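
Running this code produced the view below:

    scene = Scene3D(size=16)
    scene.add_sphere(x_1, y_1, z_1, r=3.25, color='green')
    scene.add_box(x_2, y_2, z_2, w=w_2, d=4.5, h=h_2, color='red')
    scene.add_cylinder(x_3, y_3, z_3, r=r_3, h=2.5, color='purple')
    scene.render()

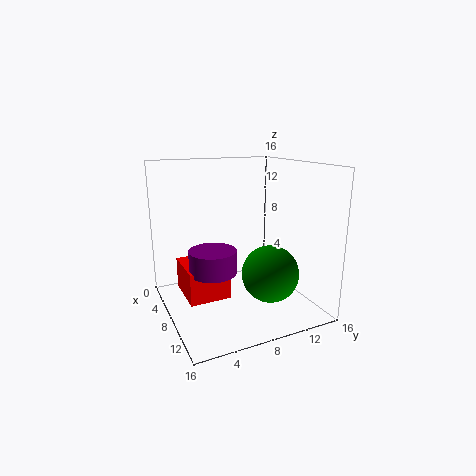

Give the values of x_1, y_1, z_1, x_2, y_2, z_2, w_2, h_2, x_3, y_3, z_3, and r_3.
x_1 = 9.75
y_1 = 11.25
z_1 = 3.75
x_2 = 4.75
y_2 = 1.75
z_2 = 2
w_2 = 5.25
h_2 = 3.5
x_3 = 9.25
y_3 = 4.5
z_3 = 5
r_3 = 2.5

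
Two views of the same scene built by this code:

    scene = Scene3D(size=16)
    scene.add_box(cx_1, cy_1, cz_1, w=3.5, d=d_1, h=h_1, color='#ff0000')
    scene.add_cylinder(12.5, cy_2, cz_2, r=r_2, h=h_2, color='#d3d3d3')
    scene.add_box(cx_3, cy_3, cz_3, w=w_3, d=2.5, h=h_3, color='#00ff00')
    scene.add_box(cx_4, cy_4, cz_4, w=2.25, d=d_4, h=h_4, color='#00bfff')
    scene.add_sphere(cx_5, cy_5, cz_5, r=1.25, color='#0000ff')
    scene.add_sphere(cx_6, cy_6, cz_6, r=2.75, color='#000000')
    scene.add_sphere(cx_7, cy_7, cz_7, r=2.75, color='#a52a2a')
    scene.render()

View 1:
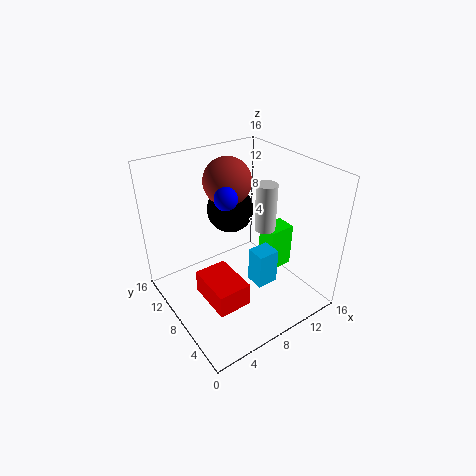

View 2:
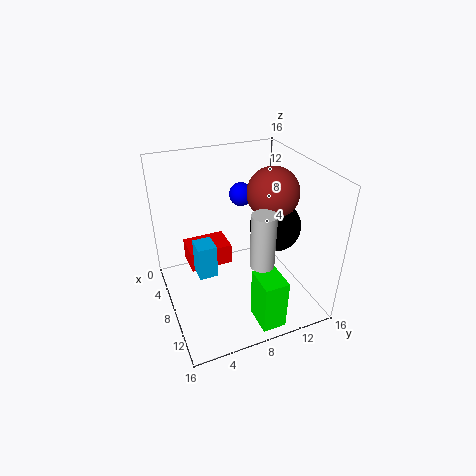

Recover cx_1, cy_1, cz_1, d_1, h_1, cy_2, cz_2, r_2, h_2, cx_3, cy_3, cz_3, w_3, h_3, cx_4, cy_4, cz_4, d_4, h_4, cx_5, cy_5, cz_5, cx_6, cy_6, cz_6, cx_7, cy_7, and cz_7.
cx_1 = 2.5
cy_1 = 3
cz_1 = 3.25
d_1 = 5
h_1 = 2.5
cy_2 = 8.75
cz_2 = 7.25
r_2 = 1.25
h_2 = 5.75
cx_3 = 12.75
cy_3 = 7.5
cz_3 = 1.5
w_3 = 3.25
h_3 = 5.5
cx_4 = 7.25
cy_4 = 3
cz_4 = 4.75
d_4 = 2
h_4 = 3.75
cx_5 = 7
cy_5 = 8.75
cz_5 = 12.75
cx_6 = 9.5
cy_6 = 11.75
cz_6 = 9.5
cx_7 = 9
cy_7 = 11.5
cz_7 = 13.25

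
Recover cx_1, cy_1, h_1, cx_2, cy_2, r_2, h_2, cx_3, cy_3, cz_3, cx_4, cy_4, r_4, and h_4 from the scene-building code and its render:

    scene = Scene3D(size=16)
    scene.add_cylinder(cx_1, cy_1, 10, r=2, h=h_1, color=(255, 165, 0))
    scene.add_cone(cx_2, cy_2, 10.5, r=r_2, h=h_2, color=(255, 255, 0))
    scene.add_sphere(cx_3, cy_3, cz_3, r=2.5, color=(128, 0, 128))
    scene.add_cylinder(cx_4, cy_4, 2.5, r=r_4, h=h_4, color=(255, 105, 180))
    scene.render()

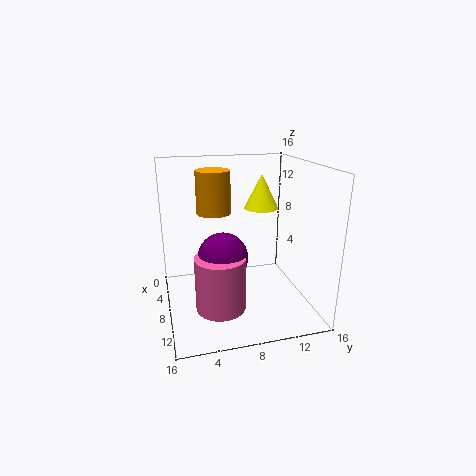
cx_1 = 4.5, cy_1 = 6, h_1 = 5, cx_2 = 5.5, cy_2 = 11.5, r_2 = 2, h_2 = 4, cx_3 = 11.5, cy_3 = 5.5, cz_3 = 7.5, cx_4 = 12.5, cy_4 = 5, r_4 = 2.5, h_4 = 5.5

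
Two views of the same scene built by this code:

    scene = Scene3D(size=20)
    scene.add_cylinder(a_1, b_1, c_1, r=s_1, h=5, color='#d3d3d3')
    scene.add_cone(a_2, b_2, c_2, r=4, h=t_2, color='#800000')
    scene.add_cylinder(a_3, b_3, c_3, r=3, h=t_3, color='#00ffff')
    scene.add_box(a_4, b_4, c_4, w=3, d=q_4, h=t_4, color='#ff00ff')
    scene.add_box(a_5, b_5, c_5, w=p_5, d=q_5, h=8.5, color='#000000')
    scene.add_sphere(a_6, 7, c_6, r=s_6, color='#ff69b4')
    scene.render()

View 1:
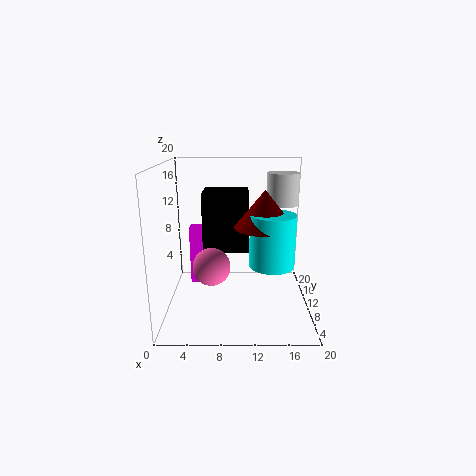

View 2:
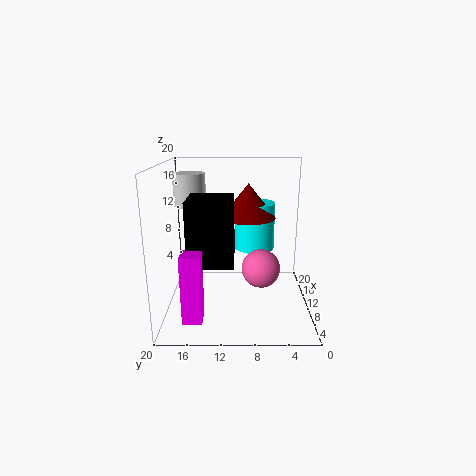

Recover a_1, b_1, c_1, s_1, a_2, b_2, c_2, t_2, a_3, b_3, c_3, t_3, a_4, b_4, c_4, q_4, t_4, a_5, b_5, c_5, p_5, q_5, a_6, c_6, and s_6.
a_1 = 17
b_1 = 17.5
c_1 = 13
s_1 = 2.5
a_2 = 13.5
b_2 = 8.5
c_2 = 12
t_2 = 5
a_3 = 14.5
b_3 = 7.5
c_3 = 7
t_3 = 7
a_4 = 2.5
b_4 = 14.5
c_4 = 1
q_4 = 2.5
t_4 = 9
a_5 = 5
b_5 = 10.5
c_5 = 7.5
p_5 = 6.5
q_5 = 6
a_6 = 6.5
c_6 = 7
s_6 = 2.5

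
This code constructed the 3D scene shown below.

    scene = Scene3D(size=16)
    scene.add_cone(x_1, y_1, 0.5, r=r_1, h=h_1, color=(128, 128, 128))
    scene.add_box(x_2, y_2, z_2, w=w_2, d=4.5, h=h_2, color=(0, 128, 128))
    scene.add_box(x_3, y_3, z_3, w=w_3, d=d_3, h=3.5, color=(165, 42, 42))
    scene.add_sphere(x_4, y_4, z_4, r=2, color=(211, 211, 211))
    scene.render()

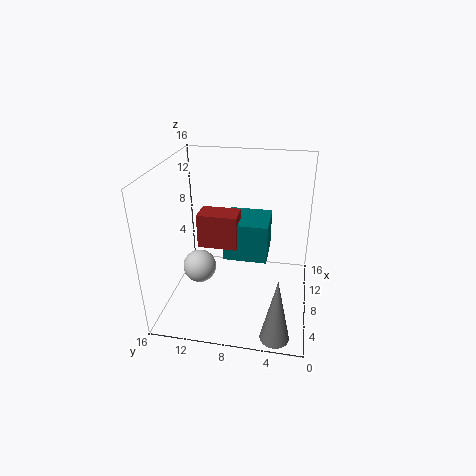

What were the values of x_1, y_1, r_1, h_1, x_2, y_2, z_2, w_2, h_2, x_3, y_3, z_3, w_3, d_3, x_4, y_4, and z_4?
x_1 = 1.5; y_1 = 3; r_1 = 1.5; h_1 = 7; x_2 = 5; y_2 = 4.5; z_2 = 7; w_2 = 4.5; h_2 = 4; x_3 = 4.5; y_3 = 7.5; z_3 = 8.5; w_3 = 2.5; d_3 = 4; x_4 = 9; y_4 = 13; z_4 = 3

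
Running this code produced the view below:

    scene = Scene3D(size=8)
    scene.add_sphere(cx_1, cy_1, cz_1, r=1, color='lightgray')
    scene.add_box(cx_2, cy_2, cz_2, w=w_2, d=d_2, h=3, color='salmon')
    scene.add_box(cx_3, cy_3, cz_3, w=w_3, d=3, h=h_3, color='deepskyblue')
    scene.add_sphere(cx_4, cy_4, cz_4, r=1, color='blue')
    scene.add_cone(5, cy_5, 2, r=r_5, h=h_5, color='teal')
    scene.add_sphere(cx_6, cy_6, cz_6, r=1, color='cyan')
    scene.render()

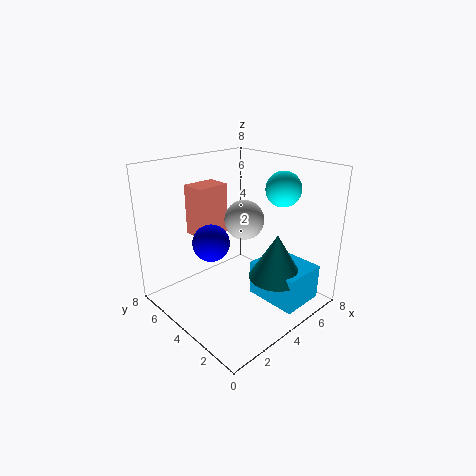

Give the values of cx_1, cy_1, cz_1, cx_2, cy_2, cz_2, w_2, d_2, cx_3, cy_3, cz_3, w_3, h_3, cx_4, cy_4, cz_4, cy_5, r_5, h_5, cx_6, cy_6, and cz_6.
cx_1 = 3.5
cy_1 = 3
cz_1 = 5.5
cx_2 = 3
cy_2 = 6
cz_2 = 3.5
w_2 = 2
d_2 = 1.5
cx_3 = 4.5
cy_3 = 0.5
cz_3 = 0.5
w_3 = 2.5
h_3 = 2
cx_4 = 2.5
cy_4 = 4.5
cz_4 = 4
cy_5 = 2
r_5 = 1.5
h_5 = 2.5
cx_6 = 6.5
cy_6 = 3
cz_6 = 6.5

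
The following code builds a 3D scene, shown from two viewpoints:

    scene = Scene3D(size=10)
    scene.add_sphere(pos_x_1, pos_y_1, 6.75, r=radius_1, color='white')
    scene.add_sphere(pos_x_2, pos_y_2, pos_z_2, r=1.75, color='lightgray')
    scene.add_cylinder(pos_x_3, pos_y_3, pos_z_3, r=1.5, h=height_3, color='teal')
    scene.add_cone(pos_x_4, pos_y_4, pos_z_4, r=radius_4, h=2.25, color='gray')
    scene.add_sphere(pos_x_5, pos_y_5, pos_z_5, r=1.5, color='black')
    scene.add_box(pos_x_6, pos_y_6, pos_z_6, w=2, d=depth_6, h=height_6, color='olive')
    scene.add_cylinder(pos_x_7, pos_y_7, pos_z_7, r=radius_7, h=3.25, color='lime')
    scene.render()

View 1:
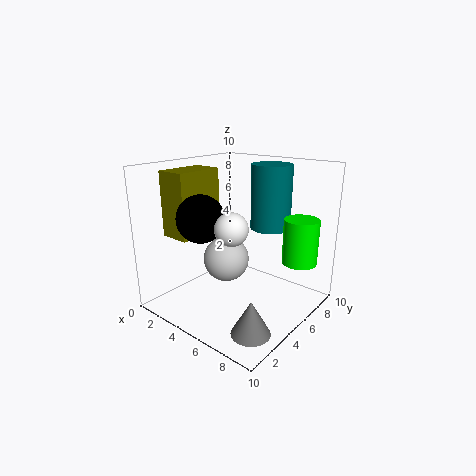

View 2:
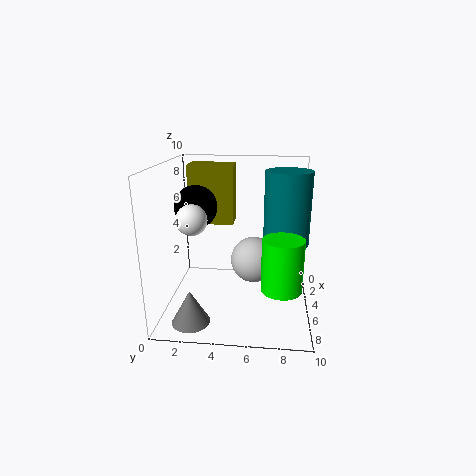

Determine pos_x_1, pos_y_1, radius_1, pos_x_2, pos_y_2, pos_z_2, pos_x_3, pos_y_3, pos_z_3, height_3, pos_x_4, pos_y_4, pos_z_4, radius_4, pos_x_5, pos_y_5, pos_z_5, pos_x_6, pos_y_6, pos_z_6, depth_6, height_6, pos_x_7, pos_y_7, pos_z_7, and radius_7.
pos_x_1 = 6.75
pos_y_1 = 2.25
radius_1 = 1
pos_x_2 = 3
pos_y_2 = 6
pos_z_2 = 2.5
pos_x_3 = 5.5
pos_y_3 = 8.25
pos_z_3 = 5
height_3 = 4.75
pos_x_4 = 8.25
pos_y_4 = 2.25
pos_z_4 = 0.25
radius_4 = 1.25
pos_x_5 = 4.5
pos_y_5 = 2
pos_z_5 = 7
pos_x_6 = 1.75
pos_y_6 = 1.25
pos_z_6 = 5.5
depth_6 = 3.25
height_6 = 4.25
pos_x_7 = 8.25
pos_y_7 = 8
pos_z_7 = 3
radius_7 = 1.25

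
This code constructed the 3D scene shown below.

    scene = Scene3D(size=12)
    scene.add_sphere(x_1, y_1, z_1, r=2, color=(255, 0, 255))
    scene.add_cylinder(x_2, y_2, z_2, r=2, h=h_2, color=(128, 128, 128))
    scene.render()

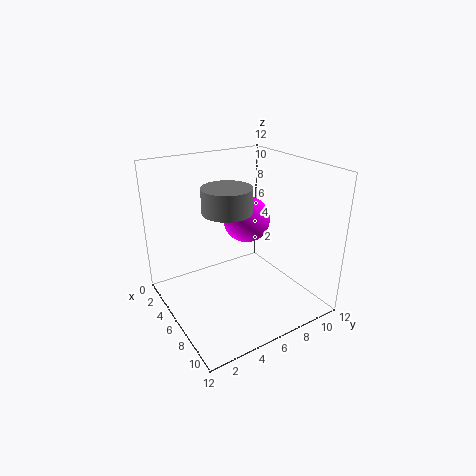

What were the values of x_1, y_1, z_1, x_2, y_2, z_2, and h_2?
x_1 = 5, y_1 = 7.5, z_1 = 7, x_2 = 6, y_2 = 5, z_2 = 8.5, h_2 = 2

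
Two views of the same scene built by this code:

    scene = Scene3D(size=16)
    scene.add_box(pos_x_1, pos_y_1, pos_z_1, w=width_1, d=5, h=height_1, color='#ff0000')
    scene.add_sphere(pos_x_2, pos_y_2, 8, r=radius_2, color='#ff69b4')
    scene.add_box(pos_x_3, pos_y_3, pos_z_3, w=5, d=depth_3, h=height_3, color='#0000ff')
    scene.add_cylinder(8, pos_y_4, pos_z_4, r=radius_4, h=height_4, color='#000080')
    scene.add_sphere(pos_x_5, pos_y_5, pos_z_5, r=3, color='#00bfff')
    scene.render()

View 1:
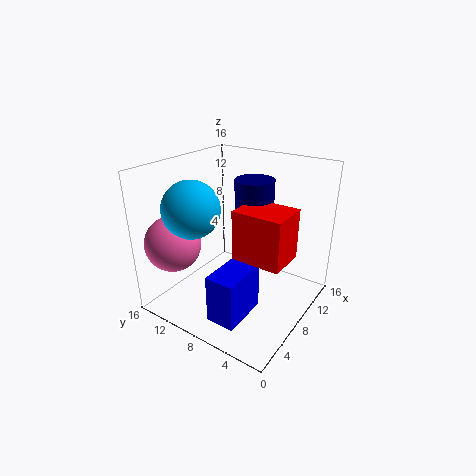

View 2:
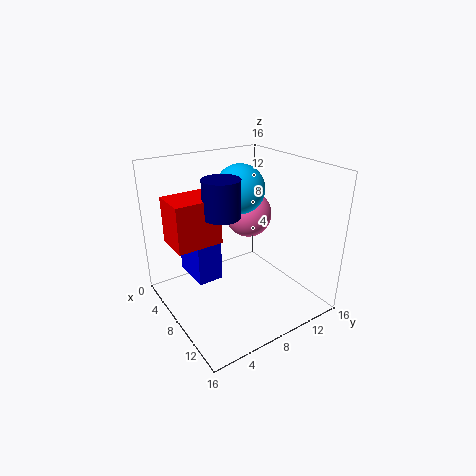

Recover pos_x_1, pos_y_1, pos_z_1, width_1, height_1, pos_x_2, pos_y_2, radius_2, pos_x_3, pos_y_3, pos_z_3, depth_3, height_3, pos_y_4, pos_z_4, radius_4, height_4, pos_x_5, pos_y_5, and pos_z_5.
pos_x_1 = 4, pos_y_1 = 1, pos_z_1 = 8, width_1 = 4, height_1 = 5, pos_x_2 = 3, pos_y_2 = 13, radius_2 = 3, pos_x_3 = 1, pos_y_3 = 4, pos_z_3 = 2, depth_3 = 3, height_3 = 5, pos_y_4 = 6, pos_z_4 = 11, radius_4 = 2, height_4 = 4, pos_x_5 = 4, pos_y_5 = 11, pos_z_5 = 12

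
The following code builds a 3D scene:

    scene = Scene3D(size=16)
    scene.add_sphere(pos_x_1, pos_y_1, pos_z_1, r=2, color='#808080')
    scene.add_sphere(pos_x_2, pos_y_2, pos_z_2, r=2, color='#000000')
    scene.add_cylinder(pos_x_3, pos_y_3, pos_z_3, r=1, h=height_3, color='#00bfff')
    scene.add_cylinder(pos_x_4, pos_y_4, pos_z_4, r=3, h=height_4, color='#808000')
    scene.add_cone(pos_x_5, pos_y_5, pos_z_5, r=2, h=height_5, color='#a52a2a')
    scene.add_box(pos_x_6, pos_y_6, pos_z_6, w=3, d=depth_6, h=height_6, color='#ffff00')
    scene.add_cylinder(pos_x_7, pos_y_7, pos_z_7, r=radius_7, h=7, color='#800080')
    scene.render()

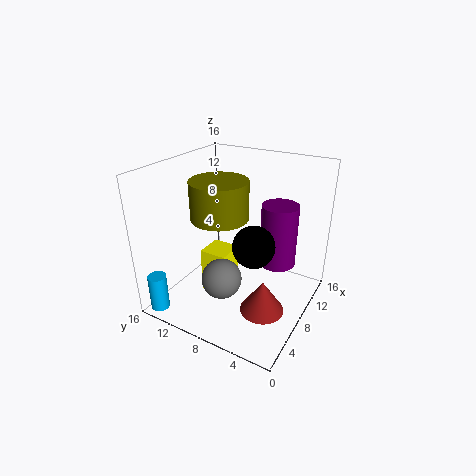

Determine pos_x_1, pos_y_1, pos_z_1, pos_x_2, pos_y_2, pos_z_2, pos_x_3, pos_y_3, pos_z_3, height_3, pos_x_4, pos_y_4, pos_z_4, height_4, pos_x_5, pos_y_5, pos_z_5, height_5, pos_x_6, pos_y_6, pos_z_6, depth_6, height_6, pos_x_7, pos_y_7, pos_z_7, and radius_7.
pos_x_1 = 3, pos_y_1 = 7, pos_z_1 = 6, pos_x_2 = 4, pos_y_2 = 4, pos_z_2 = 10, pos_x_3 = 1, pos_y_3 = 14, pos_z_3 = 1, height_3 = 4, pos_x_4 = 6, pos_y_4 = 9, pos_z_4 = 11, height_4 = 4, pos_x_5 = 2, pos_y_5 = 2, pos_z_5 = 5, height_5 = 3, pos_x_6 = 5, pos_y_6 = 8, pos_z_6 = 2, depth_6 = 3, height_6 = 5, pos_x_7 = 10, pos_y_7 = 4, pos_z_7 = 5, radius_7 = 2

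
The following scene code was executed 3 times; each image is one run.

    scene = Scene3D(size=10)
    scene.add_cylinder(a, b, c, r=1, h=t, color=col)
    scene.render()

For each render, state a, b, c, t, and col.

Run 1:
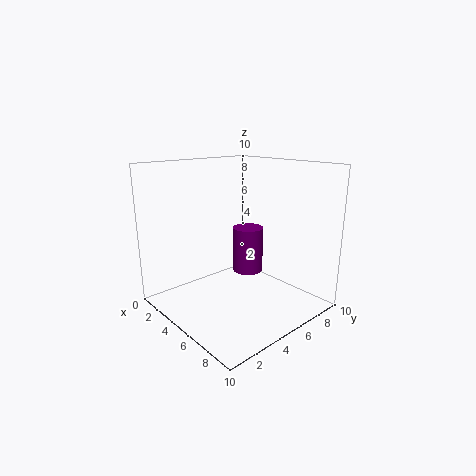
a = 6, b = 5, c = 3, t = 3, col = 'purple'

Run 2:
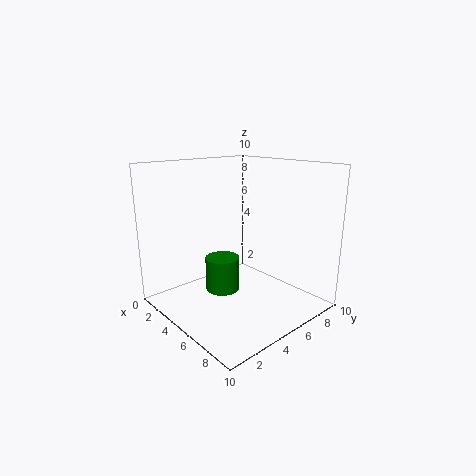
a = 7, b = 2, c = 3, t = 2, col = 'green'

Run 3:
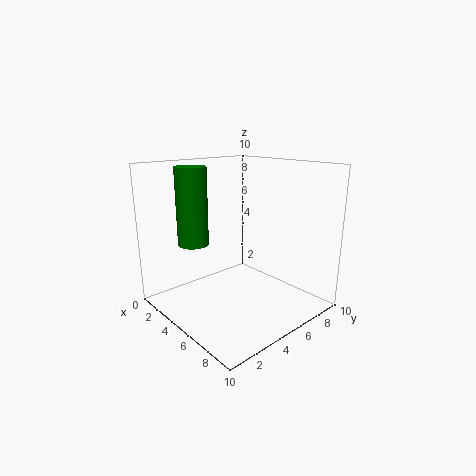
a = 4, b = 2, c = 5, t = 5, col = 'green'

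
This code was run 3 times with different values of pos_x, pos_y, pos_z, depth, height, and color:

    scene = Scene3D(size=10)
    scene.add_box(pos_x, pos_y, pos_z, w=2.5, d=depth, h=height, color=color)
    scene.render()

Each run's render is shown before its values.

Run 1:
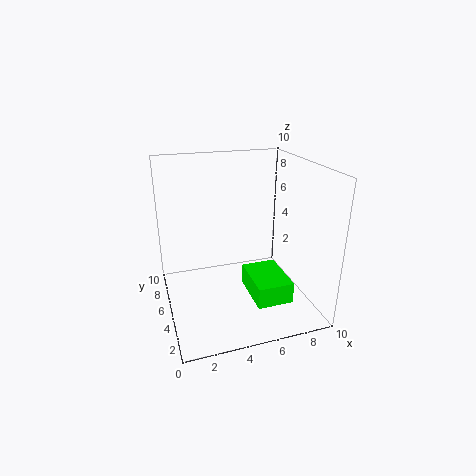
pos_x = 5.5, pos_y = 2, pos_z = 1, depth = 3.5, height = 1.5, color = 'lime'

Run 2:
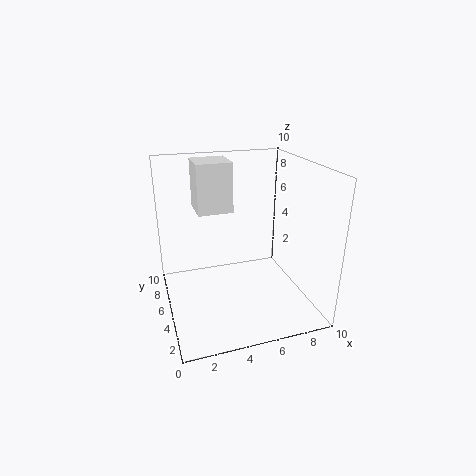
pos_x = 2.5, pos_y = 6, pos_z = 6.5, depth = 2.5, height = 3.5, color = 'white'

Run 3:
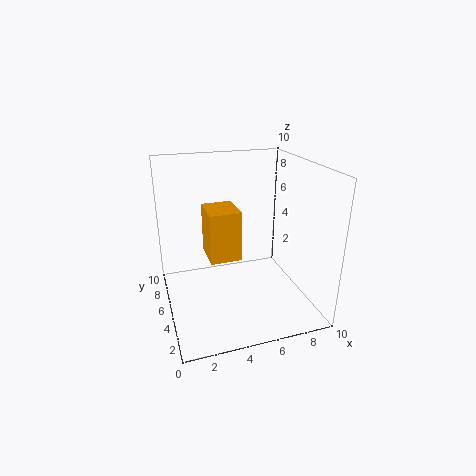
pos_x = 3.5, pos_y = 7, pos_z = 2, depth = 3, height = 4, color = 'orange'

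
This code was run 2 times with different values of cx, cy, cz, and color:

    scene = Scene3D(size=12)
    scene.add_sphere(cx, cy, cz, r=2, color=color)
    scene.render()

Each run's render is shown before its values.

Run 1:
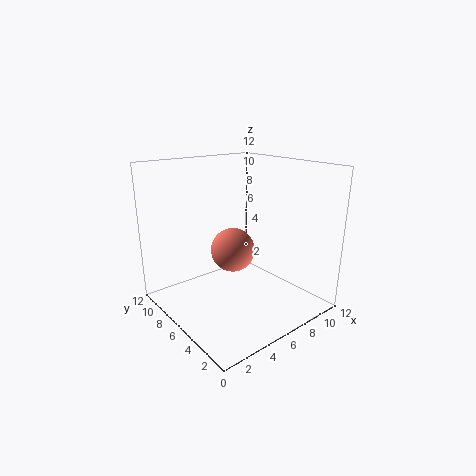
cx = 7; cy = 8; cz = 4; color = 'salmon'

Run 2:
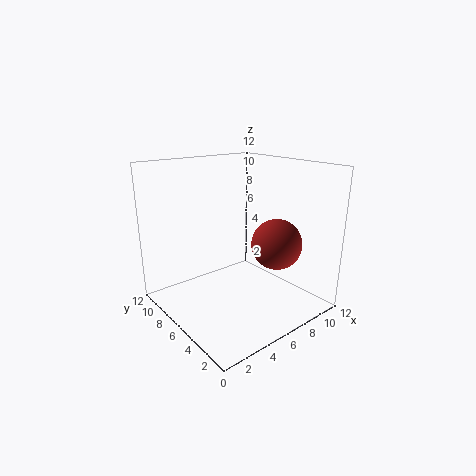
cx = 7.5; cy = 3; cz = 6; color = 'brown'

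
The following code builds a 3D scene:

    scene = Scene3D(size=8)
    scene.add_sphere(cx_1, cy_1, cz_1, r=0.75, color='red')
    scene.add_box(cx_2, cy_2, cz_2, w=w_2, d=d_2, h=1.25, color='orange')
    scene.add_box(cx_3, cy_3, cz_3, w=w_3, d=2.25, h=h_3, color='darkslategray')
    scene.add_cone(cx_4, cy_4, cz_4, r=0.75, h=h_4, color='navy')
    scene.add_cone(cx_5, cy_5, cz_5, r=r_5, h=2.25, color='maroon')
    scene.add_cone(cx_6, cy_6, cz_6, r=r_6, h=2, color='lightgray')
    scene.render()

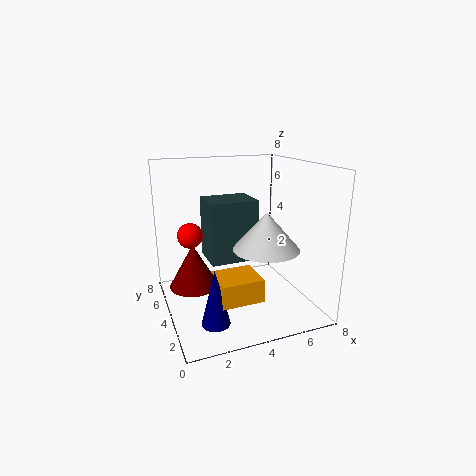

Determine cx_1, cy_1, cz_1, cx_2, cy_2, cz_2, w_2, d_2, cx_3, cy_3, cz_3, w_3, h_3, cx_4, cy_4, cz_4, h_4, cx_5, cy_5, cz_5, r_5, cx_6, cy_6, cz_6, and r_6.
cx_1 = 1.75, cy_1 = 6, cz_1 = 3.75, cx_2 = 2.25, cy_2 = 1.5, cz_2 = 1.25, w_2 = 2.25, d_2 = 2, cx_3 = 2.5, cy_3 = 4, cz_3 = 2.5, w_3 = 2.75, h_3 = 3.5, cx_4 = 2, cy_4 = 2, cz_4 = 0.25, h_4 = 3, cx_5 = 1.25, cy_5 = 3.25, cz_5 = 2, r_5 = 1.25, cx_6 = 5, cy_6 = 2.5, cz_6 = 3.75, r_6 = 1.75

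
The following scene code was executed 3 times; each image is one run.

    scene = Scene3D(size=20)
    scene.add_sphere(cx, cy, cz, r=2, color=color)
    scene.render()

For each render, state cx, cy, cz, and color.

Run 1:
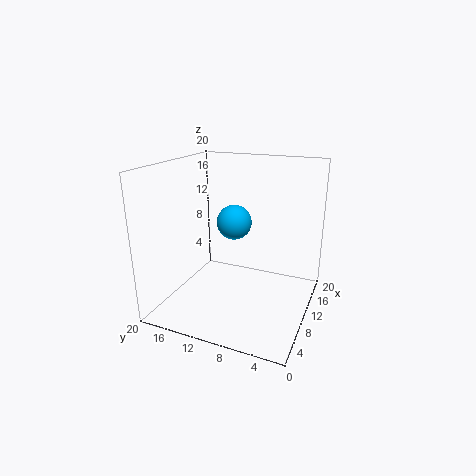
cx = 4.25
cy = 8
cz = 14.5
color = 'deepskyblue'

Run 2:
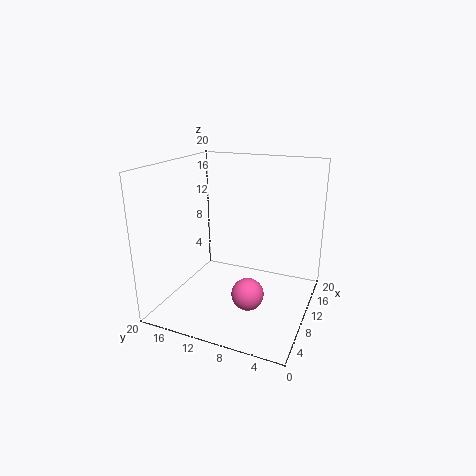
cx = 4.25
cy = 6.25
cz = 5.25
color = 'hotpink'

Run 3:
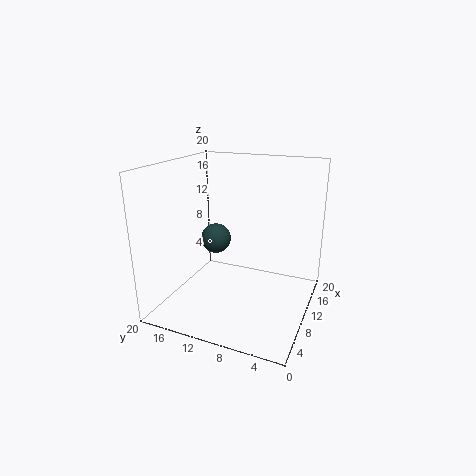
cx = 8.25
cy = 12.5
cz = 10.25
color = 'darkslategray'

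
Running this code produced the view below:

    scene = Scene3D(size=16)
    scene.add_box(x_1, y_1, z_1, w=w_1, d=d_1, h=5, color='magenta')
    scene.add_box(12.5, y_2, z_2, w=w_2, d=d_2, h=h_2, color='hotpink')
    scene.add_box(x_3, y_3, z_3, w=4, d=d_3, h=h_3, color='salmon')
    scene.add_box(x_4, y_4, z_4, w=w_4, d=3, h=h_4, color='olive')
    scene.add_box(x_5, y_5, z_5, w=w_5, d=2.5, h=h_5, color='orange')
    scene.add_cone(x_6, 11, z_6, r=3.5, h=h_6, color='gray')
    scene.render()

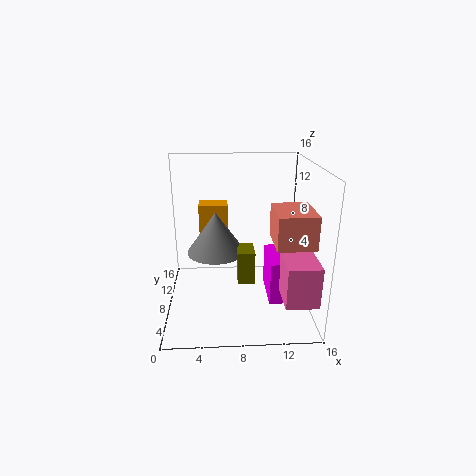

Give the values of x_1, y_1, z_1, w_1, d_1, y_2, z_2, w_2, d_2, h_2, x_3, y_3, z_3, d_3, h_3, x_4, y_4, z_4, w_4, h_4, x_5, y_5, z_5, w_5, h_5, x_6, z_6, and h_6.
x_1 = 11.5; y_1 = 6; z_1 = 0.5; w_1 = 4; d_1 = 5.5; y_2 = 2; z_2 = 2.5; w_2 = 3.5; d_2 = 4.5; h_2 = 4.5; x_3 = 11.5; y_3 = 3; z_3 = 8.5; d_3 = 5; h_3 = 3.5; x_4 = 8; y_4 = 8; z_4 = 2; w_4 = 2; h_4 = 4; x_5 = 3.5; y_5 = 12; z_5 = 6.5; w_5 = 3.5; h_5 = 4; x_6 = 5.5; z_6 = 5; h_6 = 5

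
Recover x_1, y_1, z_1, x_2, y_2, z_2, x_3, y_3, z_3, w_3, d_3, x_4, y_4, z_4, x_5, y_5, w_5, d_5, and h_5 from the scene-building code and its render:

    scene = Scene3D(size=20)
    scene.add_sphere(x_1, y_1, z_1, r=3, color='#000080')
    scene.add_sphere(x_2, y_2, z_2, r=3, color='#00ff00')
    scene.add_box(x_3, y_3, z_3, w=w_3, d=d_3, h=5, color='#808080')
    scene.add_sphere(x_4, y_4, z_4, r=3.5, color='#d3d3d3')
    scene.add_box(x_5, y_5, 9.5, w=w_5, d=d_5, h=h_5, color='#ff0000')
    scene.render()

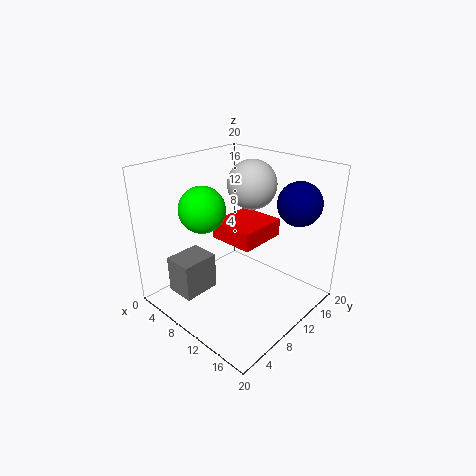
x_1 = 16, y_1 = 15.5, z_1 = 15, x_2 = 8, y_2 = 5.5, z_2 = 15, x_3 = 5, y_3 = 1.5, z_3 = 3.5, w_3 = 4, d_3 = 5, x_4 = 9, y_4 = 14, z_4 = 16.5, x_5 = 6.5, y_5 = 8.5, w_5 = 6.5, d_5 = 7, h_5 = 2.5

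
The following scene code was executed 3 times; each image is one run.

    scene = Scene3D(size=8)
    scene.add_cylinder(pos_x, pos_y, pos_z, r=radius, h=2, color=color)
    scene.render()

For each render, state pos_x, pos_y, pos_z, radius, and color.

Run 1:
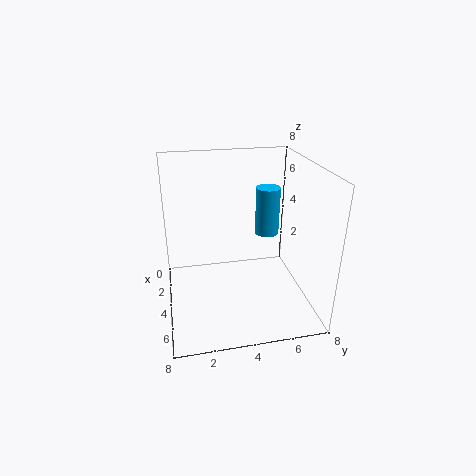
pos_x = 7.5; pos_y = 4.5; pos_z = 6; radius = 0.5; color = 'deepskyblue'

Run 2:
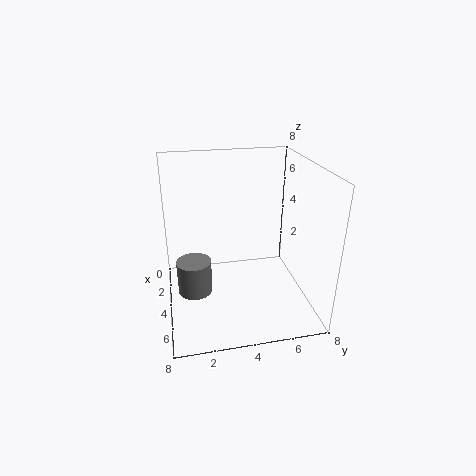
pos_x = 3.5; pos_y = 1.5; pos_z = 0.5; radius = 1; color = 'gray'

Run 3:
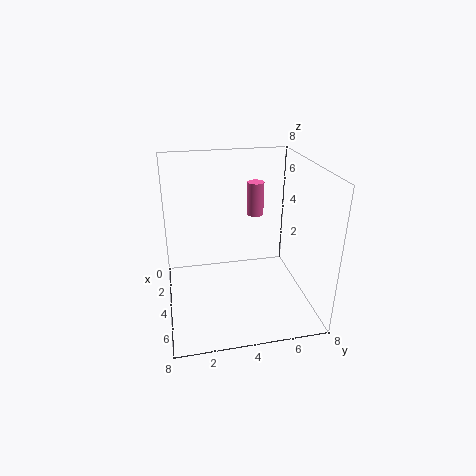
pos_x = 2; pos_y = 5.5; pos_z = 4.5; radius = 0.5; color = 'hotpink'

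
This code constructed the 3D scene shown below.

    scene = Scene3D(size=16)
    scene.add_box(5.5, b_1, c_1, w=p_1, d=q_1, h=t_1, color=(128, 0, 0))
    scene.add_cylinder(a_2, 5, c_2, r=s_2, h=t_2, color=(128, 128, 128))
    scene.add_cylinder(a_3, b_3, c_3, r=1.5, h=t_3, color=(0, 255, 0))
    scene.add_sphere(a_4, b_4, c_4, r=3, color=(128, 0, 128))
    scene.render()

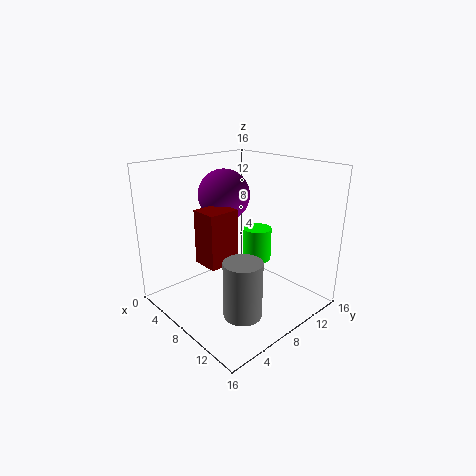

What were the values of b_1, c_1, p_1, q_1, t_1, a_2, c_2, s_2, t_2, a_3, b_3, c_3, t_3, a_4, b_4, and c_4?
b_1 = 4, c_1 = 5.5, p_1 = 3, q_1 = 3.5, t_1 = 6, a_2 = 12, c_2 = 1.5, s_2 = 2, t_2 = 6, a_3 = 10, b_3 = 9, c_3 = 6, t_3 = 3.5, a_4 = 4.5, b_4 = 9, c_4 = 12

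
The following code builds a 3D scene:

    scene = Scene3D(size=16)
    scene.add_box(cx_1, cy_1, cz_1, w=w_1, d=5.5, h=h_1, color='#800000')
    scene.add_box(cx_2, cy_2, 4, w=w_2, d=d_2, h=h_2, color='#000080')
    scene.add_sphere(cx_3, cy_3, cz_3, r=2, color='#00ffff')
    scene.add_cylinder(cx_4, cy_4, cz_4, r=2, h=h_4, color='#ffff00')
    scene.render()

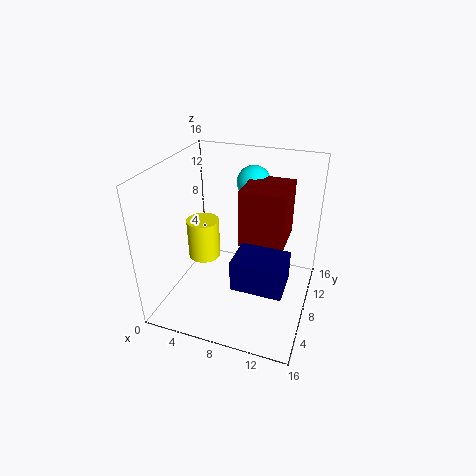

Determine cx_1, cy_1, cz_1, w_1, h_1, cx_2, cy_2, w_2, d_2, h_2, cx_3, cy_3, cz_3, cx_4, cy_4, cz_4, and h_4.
cx_1 = 8
cy_1 = 8
cz_1 = 7
w_1 = 5
h_1 = 6.5
cx_2 = 8.5
cy_2 = 4
w_2 = 5.5
d_2 = 4
h_2 = 3.5
cx_3 = 8
cy_3 = 13.5
cz_3 = 12.5
cx_4 = 2.5
cy_4 = 10.5
cz_4 = 3
h_4 = 5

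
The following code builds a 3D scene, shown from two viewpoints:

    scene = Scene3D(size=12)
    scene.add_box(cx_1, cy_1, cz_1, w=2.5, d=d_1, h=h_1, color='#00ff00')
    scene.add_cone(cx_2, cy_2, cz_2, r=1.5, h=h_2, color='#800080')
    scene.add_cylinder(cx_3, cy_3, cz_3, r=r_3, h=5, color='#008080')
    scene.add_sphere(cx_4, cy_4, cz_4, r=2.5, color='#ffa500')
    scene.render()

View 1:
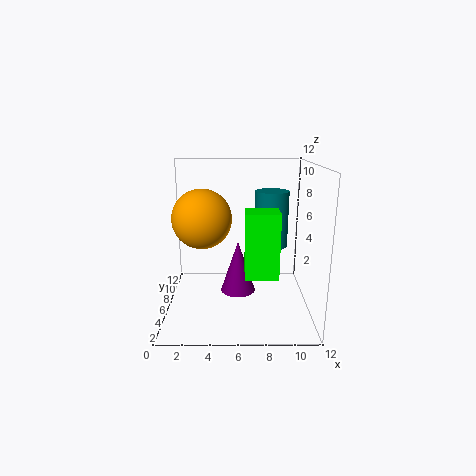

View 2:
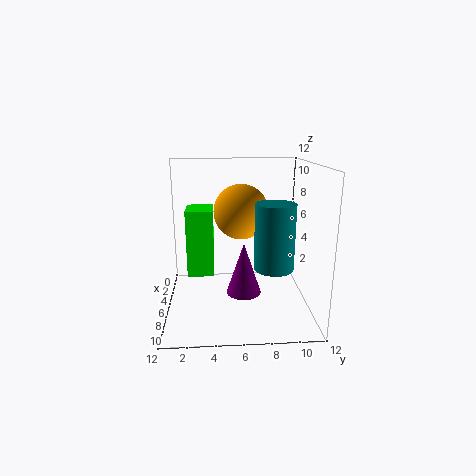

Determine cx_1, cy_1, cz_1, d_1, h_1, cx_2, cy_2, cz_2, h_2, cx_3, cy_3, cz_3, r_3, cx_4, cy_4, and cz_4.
cx_1 = 6.5
cy_1 = 2
cz_1 = 4
d_1 = 2
h_1 = 5
cx_2 = 6
cy_2 = 6.5
cz_2 = 1
h_2 = 4.5
cx_3 = 9
cy_3 = 8.5
cz_3 = 4.5
r_3 = 1.5
cx_4 = 3
cy_4 = 6.5
cz_4 = 7.5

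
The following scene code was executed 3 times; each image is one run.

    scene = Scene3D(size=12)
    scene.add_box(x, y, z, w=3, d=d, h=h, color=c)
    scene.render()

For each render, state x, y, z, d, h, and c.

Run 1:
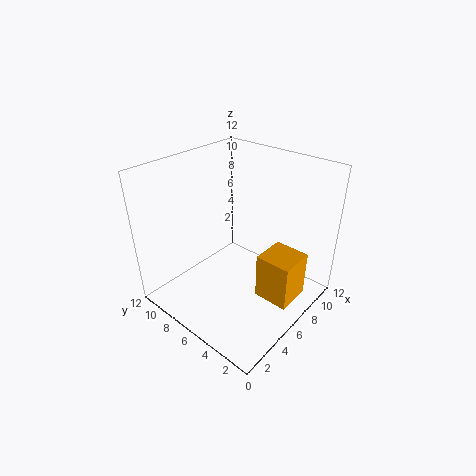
x = 6
y = 1
z = 1
d = 3
h = 4
c = 'orange'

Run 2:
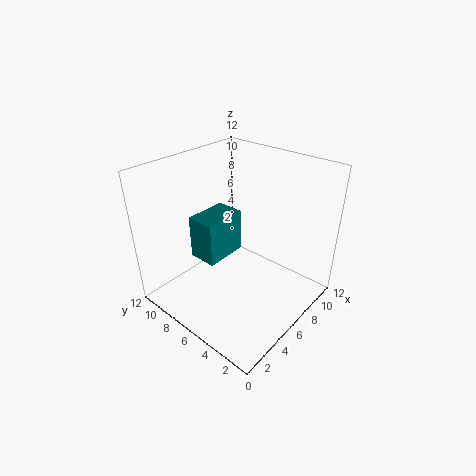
x = 1
y = 4
z = 7
d = 2
h = 3
c = 'teal'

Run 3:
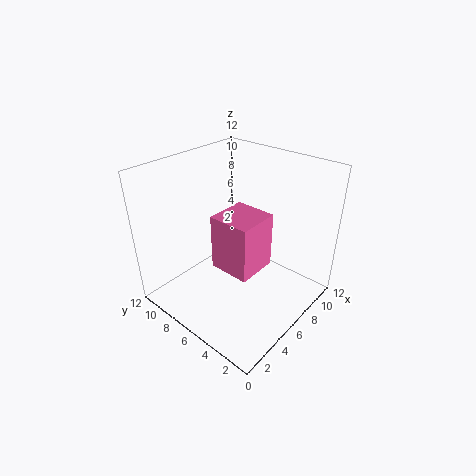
x = 2
y = 2
z = 6
d = 3
h = 4
c = 'hotpink'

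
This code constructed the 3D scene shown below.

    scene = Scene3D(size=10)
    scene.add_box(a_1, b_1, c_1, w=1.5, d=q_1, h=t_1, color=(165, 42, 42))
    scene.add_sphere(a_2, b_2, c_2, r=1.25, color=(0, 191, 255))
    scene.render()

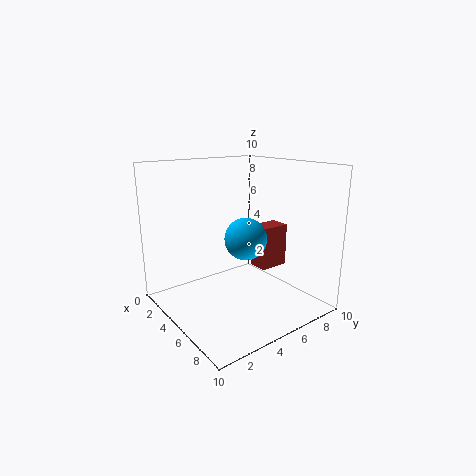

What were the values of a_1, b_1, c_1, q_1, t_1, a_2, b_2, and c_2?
a_1 = 3.75, b_1 = 7.25, c_1 = 2, q_1 = 2.25, t_1 = 3.25, a_2 = 7.75, b_2 = 3.5, c_2 = 6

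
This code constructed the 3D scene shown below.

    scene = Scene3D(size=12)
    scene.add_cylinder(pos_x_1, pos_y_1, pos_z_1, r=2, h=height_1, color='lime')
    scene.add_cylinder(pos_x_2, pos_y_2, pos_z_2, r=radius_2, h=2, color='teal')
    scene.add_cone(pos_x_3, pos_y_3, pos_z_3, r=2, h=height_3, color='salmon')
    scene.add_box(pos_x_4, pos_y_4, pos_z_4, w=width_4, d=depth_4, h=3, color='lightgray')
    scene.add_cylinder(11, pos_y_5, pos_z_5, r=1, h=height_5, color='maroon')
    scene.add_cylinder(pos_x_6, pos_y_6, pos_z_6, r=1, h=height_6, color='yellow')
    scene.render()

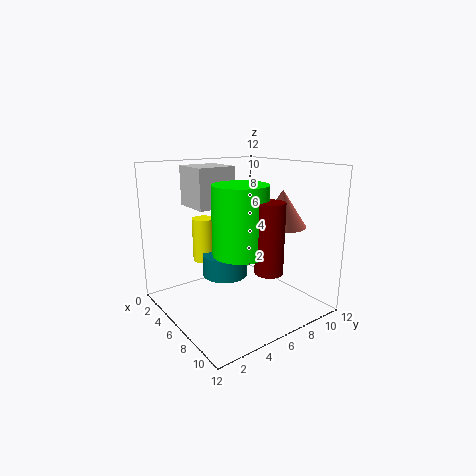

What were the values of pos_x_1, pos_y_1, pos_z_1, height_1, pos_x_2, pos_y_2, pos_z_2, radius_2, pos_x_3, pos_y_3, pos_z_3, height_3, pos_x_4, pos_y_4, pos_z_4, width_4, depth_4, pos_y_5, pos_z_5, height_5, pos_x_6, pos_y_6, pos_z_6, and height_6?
pos_x_1 = 9
pos_y_1 = 4
pos_z_1 = 6
height_1 = 5
pos_x_2 = 4
pos_y_2 = 6
pos_z_2 = 2
radius_2 = 2
pos_x_3 = 8
pos_y_3 = 9
pos_z_3 = 7
height_3 = 3
pos_x_4 = 4
pos_y_4 = 2
pos_z_4 = 9
width_4 = 3
depth_4 = 3
pos_y_5 = 5
pos_z_5 = 5
height_5 = 5
pos_x_6 = 2
pos_y_6 = 5
pos_z_6 = 3
height_6 = 4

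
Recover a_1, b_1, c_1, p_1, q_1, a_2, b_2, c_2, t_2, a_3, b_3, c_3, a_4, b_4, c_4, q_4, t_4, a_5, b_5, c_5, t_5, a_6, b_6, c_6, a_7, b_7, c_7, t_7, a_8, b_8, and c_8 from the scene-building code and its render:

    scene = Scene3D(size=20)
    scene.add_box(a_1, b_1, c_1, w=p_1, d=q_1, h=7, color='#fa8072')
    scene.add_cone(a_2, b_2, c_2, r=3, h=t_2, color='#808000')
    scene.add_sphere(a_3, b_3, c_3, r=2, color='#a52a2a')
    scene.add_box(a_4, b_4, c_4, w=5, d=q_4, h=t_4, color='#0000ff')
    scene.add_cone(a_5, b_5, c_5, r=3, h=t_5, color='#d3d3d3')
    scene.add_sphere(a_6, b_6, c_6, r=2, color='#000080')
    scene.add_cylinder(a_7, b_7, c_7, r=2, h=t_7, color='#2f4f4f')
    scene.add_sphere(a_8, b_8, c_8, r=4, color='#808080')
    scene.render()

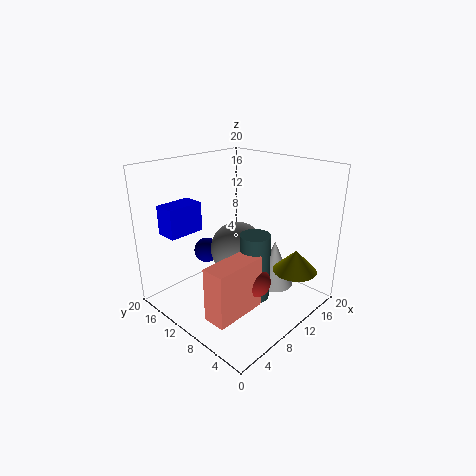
a_1 = 1; b_1 = 4; c_1 = 3; p_1 = 7; q_1 = 3; a_2 = 14; b_2 = 3; c_2 = 6; t_2 = 3; a_3 = 8; b_3 = 5; c_3 = 6; a_4 = 2; b_4 = 14; c_4 = 11; q_4 = 3; t_4 = 4; a_5 = 16; b_5 = 8; c_5 = 1; t_5 = 7; a_6 = 11; b_6 = 18; c_6 = 5; a_7 = 9; b_7 = 6; c_7 = 3; t_7 = 9; a_8 = 12; b_8 = 12; c_8 = 7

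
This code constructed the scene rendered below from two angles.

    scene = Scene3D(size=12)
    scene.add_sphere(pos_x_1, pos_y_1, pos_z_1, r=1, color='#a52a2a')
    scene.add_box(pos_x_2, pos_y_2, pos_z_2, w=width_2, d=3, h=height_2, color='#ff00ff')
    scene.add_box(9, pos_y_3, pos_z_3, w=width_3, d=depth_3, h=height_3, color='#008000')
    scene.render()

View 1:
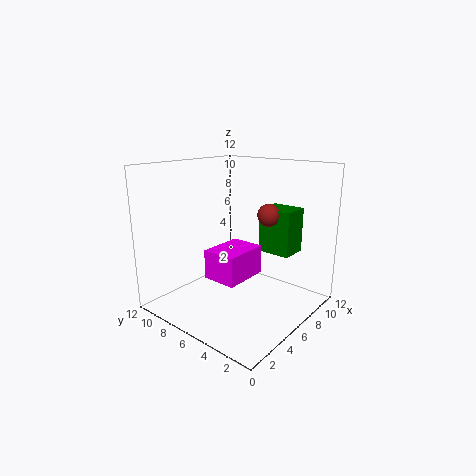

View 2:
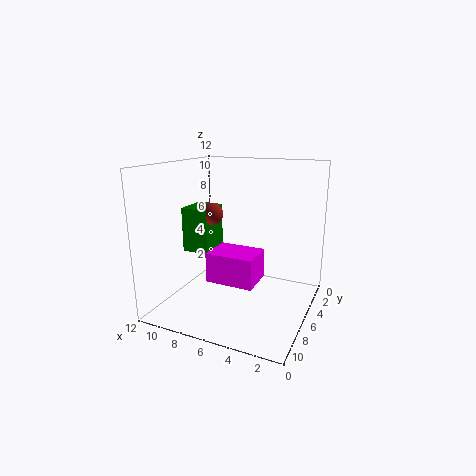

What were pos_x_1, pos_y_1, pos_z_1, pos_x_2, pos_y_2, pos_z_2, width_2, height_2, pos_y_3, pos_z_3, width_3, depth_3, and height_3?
pos_x_1 = 9; pos_y_1 = 5; pos_z_1 = 7.5; pos_x_2 = 4; pos_y_2 = 5; pos_z_2 = 2.5; width_2 = 4; height_2 = 2.5; pos_y_3 = 3; pos_z_3 = 4; width_3 = 2.5; depth_3 = 3; height_3 = 4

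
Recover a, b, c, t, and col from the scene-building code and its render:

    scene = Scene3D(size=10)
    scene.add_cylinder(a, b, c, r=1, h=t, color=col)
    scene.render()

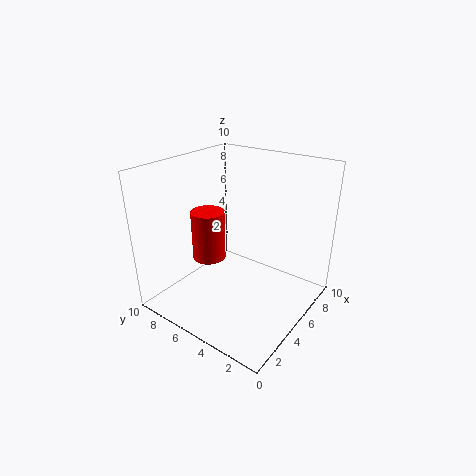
a = 2, b = 5, c = 5, t = 3, col = 'red'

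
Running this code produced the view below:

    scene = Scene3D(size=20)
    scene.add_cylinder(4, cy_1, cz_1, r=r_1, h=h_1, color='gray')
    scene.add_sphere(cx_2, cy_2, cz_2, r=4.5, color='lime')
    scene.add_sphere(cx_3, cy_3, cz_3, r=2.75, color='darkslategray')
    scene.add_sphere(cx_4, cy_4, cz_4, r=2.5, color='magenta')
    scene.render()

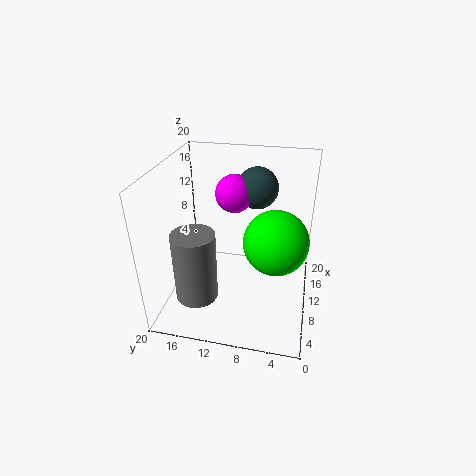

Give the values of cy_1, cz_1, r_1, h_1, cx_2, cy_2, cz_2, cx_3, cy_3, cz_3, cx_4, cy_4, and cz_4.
cy_1 = 14.25, cz_1 = 4.25, r_1 = 2.75, h_1 = 9.25, cx_2 = 10.25, cy_2 = 4.75, cz_2 = 9.75, cx_3 = 11.5, cy_3 = 7.75, cz_3 = 17, cx_4 = 10.25, cy_4 = 10.5, cz_4 = 16.5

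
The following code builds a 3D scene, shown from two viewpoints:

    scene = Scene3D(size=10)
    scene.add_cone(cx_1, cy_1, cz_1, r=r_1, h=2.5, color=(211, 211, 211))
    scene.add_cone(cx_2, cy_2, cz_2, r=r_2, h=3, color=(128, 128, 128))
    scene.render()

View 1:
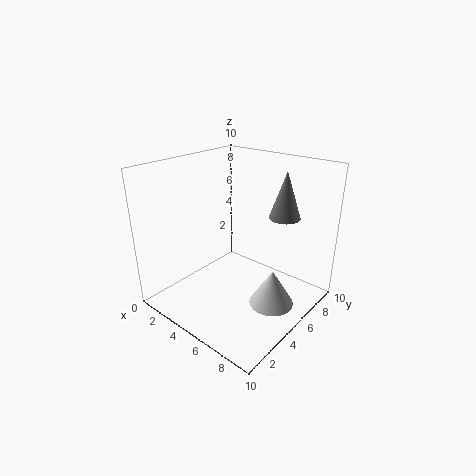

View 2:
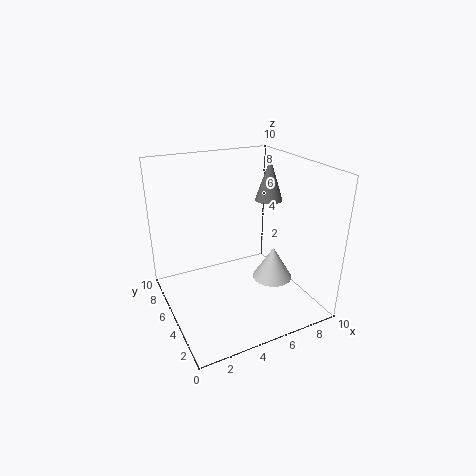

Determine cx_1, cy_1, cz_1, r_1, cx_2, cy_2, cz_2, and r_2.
cx_1 = 8; cy_1 = 5; cz_1 = 1; r_1 = 1.5; cx_2 = 8; cy_2 = 6; cz_2 = 7; r_2 = 1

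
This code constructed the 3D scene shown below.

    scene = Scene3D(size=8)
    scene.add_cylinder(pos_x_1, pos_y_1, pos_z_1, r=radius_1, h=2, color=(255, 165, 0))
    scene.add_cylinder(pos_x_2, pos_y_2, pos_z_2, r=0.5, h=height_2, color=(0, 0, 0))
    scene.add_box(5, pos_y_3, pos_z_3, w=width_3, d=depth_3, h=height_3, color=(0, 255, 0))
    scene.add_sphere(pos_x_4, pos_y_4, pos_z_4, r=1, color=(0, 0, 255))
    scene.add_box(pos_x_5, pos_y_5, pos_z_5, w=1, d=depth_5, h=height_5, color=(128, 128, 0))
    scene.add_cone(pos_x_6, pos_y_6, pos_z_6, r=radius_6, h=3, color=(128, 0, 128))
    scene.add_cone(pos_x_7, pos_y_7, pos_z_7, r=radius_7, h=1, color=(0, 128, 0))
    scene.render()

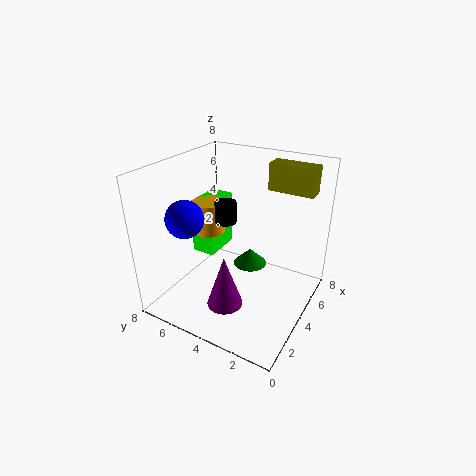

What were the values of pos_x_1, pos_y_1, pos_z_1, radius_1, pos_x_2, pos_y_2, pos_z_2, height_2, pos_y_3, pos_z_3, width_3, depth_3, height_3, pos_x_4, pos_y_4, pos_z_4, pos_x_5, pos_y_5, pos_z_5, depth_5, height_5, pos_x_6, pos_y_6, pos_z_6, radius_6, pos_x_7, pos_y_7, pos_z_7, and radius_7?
pos_x_1 = 5.5
pos_y_1 = 7
pos_z_1 = 3
radius_1 = 1
pos_x_2 = 2
pos_y_2 = 3.5
pos_z_2 = 6
height_2 = 1
pos_y_3 = 6.5
pos_z_3 = 1.5
width_3 = 2.5
depth_3 = 1.5
height_3 = 3.5
pos_x_4 = 2
pos_y_4 = 6
pos_z_4 = 5.5
pos_x_5 = 5.5
pos_y_5 = 0.5
pos_z_5 = 6.5
depth_5 = 2.5
height_5 = 1.5
pos_x_6 = 2.5
pos_y_6 = 4
pos_z_6 = 0.5
radius_6 = 1
pos_x_7 = 5.5
pos_y_7 = 4
pos_z_7 = 1.5
radius_7 = 1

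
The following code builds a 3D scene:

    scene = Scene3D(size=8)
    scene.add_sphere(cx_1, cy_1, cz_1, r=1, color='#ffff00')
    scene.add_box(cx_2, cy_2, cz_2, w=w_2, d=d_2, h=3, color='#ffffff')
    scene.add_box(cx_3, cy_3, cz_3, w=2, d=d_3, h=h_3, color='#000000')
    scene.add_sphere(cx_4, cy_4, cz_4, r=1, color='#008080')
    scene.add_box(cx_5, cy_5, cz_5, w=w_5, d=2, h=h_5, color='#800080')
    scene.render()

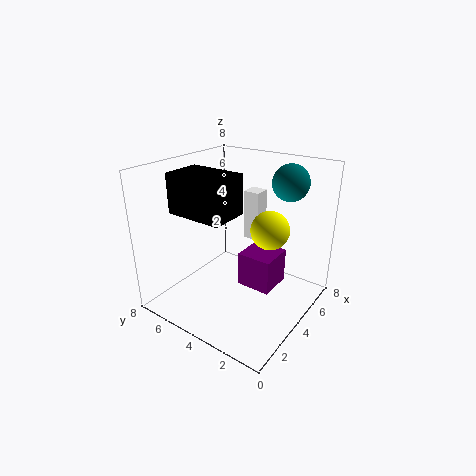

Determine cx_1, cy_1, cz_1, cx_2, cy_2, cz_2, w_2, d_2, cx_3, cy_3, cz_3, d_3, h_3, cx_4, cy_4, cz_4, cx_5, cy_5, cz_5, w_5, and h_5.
cx_1 = 4
cy_1 = 2
cz_1 = 5
cx_2 = 6
cy_2 = 4
cz_2 = 3
w_2 = 1
d_2 = 1
cx_3 = 1
cy_3 = 3
cz_3 = 6
d_3 = 3
h_3 = 2
cx_4 = 6
cy_4 = 2
cz_4 = 7
cx_5 = 4
cy_5 = 2
cz_5 = 1
w_5 = 2
h_5 = 2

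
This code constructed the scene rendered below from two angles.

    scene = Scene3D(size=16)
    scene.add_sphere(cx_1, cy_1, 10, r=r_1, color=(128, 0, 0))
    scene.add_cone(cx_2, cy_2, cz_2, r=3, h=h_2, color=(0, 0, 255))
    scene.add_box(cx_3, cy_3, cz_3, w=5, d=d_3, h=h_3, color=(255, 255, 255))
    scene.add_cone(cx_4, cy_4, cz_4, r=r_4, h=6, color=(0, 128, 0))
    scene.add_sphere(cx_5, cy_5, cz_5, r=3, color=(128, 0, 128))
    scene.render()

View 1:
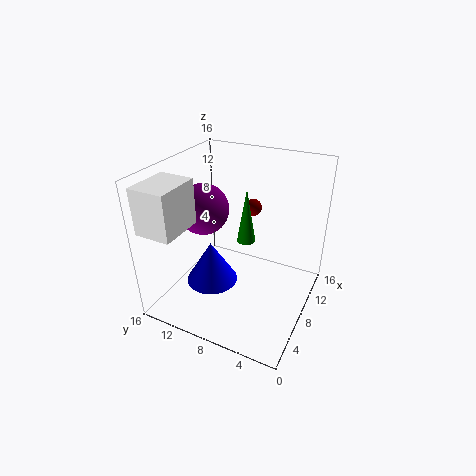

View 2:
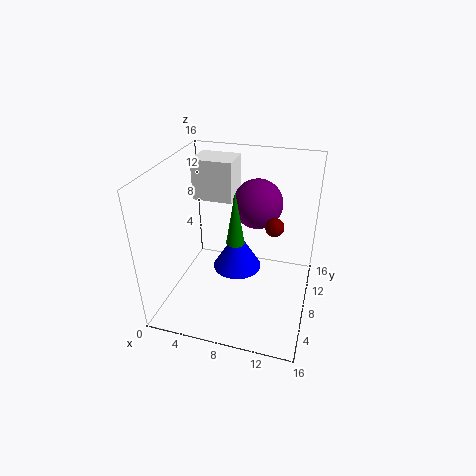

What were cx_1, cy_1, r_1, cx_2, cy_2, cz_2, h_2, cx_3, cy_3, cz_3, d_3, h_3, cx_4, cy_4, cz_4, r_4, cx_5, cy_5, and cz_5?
cx_1 = 12, cy_1 = 8, r_1 = 1, cx_2 = 7, cy_2 = 11, cz_2 = 2, h_2 = 5, cx_3 = 1, cy_3 = 12, cz_3 = 10, d_3 = 4, h_3 = 5, cx_4 = 8, cy_4 = 7, cz_4 = 8, r_4 = 1, cx_5 = 9, cy_5 = 13, cz_5 = 10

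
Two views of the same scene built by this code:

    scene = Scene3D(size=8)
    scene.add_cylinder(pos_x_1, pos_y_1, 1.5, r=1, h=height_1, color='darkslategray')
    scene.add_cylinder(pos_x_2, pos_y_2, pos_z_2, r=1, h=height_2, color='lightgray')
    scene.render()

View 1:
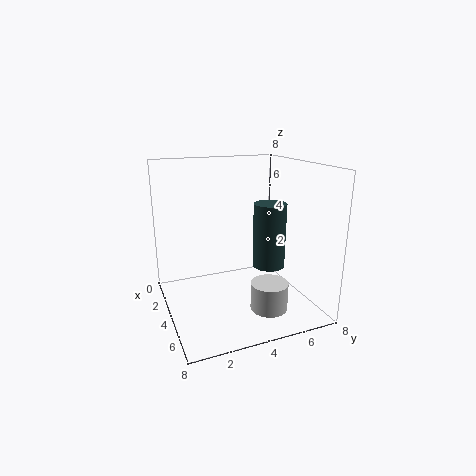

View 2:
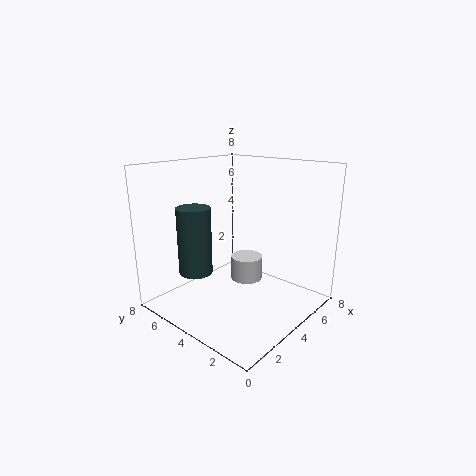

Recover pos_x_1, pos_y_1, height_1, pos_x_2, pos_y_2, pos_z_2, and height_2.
pos_x_1 = 3; pos_y_1 = 6.5; height_1 = 4; pos_x_2 = 6; pos_y_2 = 5; pos_z_2 = 0.5; height_2 = 1.5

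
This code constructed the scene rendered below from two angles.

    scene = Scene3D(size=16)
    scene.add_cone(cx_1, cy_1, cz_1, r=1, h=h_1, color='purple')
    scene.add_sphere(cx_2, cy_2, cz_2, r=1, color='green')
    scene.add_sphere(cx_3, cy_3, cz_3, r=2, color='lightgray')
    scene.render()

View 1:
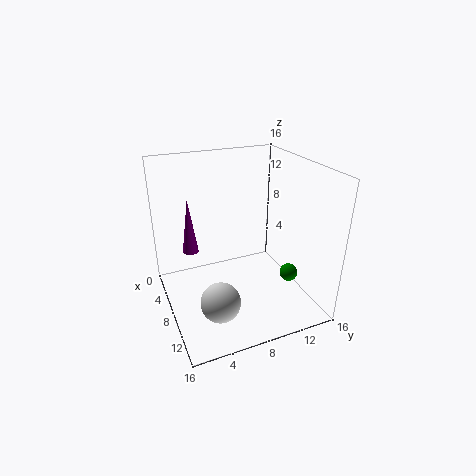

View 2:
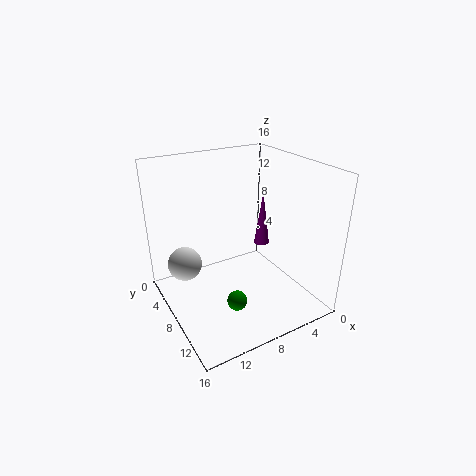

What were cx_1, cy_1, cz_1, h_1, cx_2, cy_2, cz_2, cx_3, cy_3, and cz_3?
cx_1 = 2, cy_1 = 4, cz_1 = 4, h_1 = 7, cx_2 = 11, cy_2 = 13, cz_2 = 4, cx_3 = 13, cy_3 = 4, cz_3 = 4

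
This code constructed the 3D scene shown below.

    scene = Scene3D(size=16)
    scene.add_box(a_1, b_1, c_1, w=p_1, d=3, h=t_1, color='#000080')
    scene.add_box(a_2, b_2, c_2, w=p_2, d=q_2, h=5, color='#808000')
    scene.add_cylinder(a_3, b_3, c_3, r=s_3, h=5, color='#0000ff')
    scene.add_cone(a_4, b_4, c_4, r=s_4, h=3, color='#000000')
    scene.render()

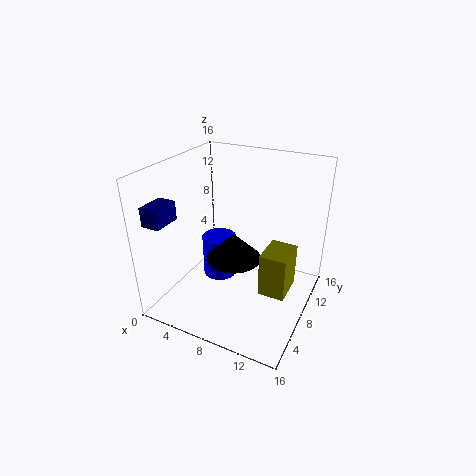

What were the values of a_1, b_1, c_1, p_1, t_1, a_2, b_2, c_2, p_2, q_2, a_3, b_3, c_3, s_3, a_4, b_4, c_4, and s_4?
a_1 = 1, b_1 = 1, c_1 = 11, p_1 = 2, t_1 = 2, a_2 = 11, b_2 = 7, c_2 = 2, p_2 = 3, q_2 = 4, a_3 = 5, b_3 = 9, c_3 = 2, s_3 = 2, a_4 = 8, b_4 = 7, c_4 = 6, s_4 = 3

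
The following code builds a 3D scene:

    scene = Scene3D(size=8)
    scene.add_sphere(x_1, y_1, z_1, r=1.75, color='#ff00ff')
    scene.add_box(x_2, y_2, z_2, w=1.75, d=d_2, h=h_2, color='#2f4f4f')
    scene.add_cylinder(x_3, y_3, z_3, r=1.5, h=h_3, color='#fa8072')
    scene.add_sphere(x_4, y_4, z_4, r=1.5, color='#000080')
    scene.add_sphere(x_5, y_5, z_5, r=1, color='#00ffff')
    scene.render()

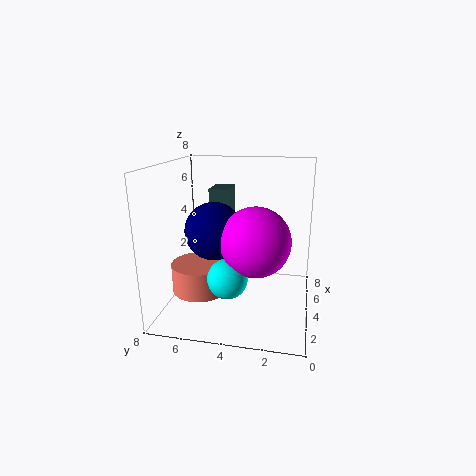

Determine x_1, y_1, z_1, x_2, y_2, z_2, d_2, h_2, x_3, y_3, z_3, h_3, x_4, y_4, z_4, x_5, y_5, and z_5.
x_1 = 2.25, y_1 = 2.75, z_1 = 4.5, x_2 = 6, y_2 = 5, z_2 = 4, d_2 = 1.25, h_2 = 2.25, x_3 = 2.5, y_3 = 5.75, z_3 = 1.5, h_3 = 1.5, x_4 = 2.75, y_4 = 5, z_4 = 4.75, x_5 = 1.5, y_5 = 4, z_5 = 2.75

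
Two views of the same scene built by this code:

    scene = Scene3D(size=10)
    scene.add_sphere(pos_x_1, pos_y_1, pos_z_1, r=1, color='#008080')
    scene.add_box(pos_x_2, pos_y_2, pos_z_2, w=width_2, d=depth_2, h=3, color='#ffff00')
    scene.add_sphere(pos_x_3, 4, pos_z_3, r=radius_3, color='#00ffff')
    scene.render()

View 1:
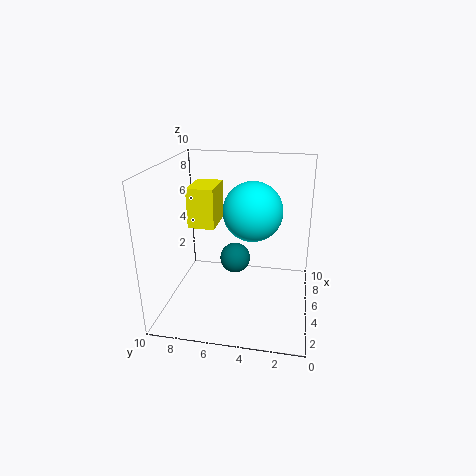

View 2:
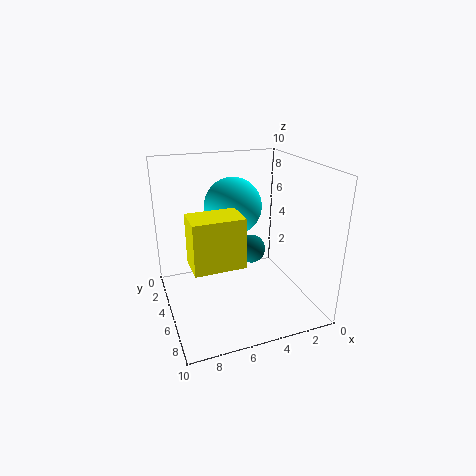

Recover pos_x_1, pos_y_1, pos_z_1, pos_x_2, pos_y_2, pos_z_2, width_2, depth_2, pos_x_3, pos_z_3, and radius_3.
pos_x_1 = 4; pos_y_1 = 5; pos_z_1 = 4; pos_x_2 = 6; pos_y_2 = 7; pos_z_2 = 5; width_2 = 3; depth_2 = 2; pos_x_3 = 5; pos_z_3 = 7; radius_3 = 2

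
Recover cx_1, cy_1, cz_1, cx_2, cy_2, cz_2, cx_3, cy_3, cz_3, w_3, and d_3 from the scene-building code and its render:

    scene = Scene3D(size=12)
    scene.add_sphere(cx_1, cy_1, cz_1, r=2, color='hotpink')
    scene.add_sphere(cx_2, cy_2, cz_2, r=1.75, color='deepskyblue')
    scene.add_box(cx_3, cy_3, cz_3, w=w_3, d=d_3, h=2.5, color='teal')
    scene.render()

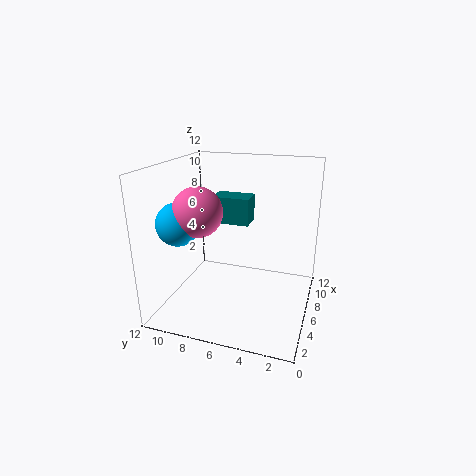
cx_1 = 4.25, cy_1 = 8.75, cz_1 = 8.5, cx_2 = 3.75, cy_2 = 10.25, cz_2 = 7.5, cx_3 = 8.75, cy_3 = 6, cz_3 = 6, w_3 = 2.25, d_3 = 3.5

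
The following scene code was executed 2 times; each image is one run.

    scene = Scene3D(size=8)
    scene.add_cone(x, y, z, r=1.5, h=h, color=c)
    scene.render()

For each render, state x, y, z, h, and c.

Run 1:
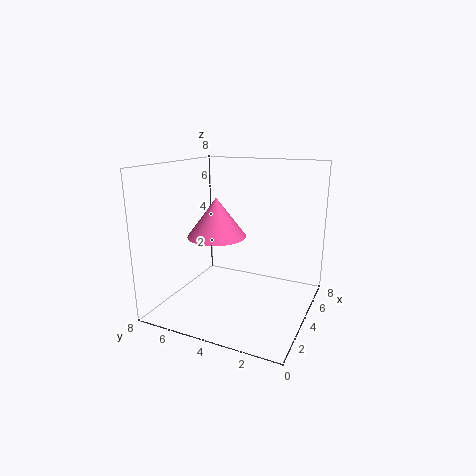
x = 2.5
y = 4.5
z = 4.5
h = 2
c = 'hotpink'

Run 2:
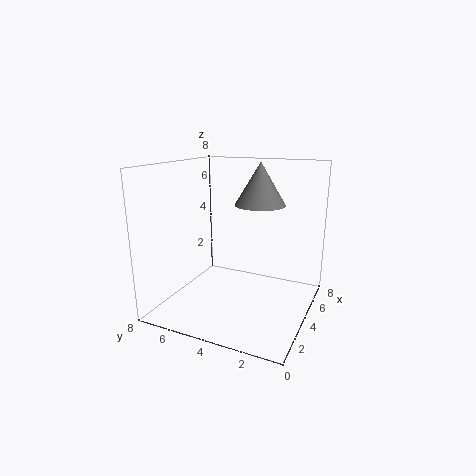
x = 6
y = 3.5
z = 5.5
h = 2.5
c = 'gray'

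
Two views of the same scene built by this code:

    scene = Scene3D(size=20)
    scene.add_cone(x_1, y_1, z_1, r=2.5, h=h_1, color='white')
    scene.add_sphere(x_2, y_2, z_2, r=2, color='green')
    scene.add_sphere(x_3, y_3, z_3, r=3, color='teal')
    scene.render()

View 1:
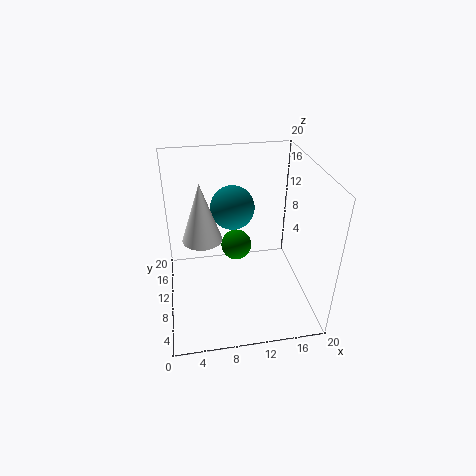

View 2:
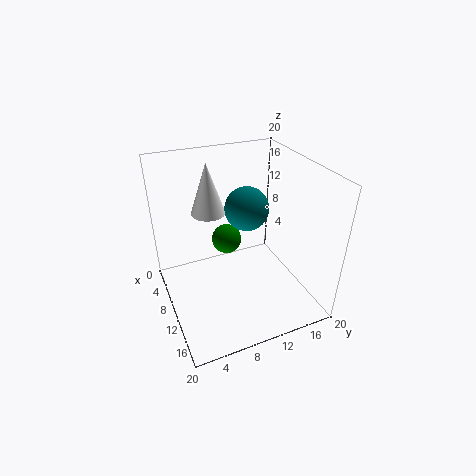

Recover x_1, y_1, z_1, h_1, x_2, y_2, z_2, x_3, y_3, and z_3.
x_1 = 5, y_1 = 7.5, z_1 = 12, h_1 = 7.5, x_2 = 9.5, y_2 = 8.5, z_2 = 10, x_3 = 9.5, y_3 = 11.5, z_3 = 14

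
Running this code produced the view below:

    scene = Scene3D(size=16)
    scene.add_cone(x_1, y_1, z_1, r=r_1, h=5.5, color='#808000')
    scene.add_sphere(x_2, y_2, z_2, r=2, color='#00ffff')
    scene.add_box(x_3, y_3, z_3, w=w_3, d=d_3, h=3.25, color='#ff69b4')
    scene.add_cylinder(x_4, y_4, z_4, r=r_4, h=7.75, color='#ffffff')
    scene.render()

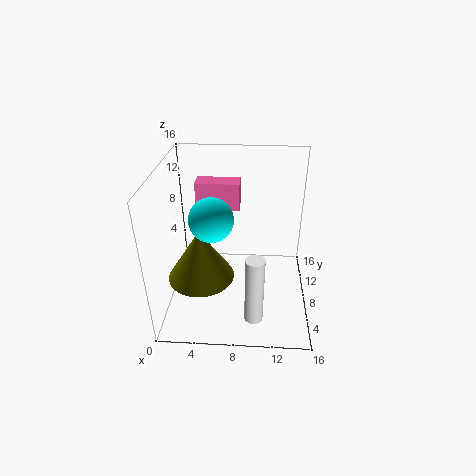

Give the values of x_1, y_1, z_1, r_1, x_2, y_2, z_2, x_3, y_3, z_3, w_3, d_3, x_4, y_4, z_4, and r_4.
x_1 = 4.25
y_1 = 5
z_1 = 5
r_1 = 3.5
x_2 = 6
y_2 = 2.5
z_2 = 13.25
x_3 = 3
y_3 = 10.5
z_3 = 10
w_3 = 5
d_3 = 2.25
x_4 = 10
y_4 = 3.25
z_4 = 0.75
r_4 = 1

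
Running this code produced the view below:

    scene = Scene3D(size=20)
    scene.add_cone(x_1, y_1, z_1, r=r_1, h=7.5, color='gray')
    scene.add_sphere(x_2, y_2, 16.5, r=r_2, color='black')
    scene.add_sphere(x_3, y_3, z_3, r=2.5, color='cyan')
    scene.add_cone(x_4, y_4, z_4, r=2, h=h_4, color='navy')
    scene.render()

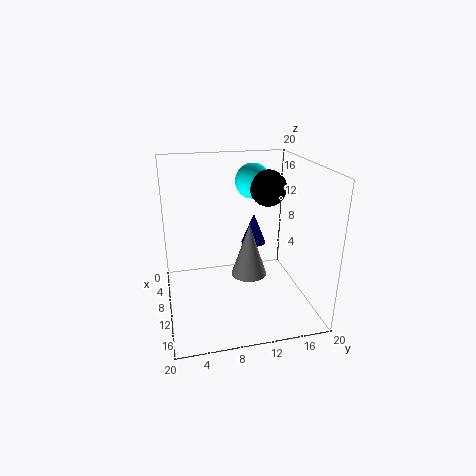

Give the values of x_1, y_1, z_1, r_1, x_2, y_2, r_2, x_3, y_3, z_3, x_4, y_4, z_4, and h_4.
x_1 = 10.5, y_1 = 11.5, z_1 = 4.5, r_1 = 2.5, x_2 = 9, y_2 = 14.5, r_2 = 2.5, x_3 = 6.5, y_3 = 13, z_3 = 17, x_4 = 2.5, y_4 = 14.5, z_4 = 5.5, h_4 = 5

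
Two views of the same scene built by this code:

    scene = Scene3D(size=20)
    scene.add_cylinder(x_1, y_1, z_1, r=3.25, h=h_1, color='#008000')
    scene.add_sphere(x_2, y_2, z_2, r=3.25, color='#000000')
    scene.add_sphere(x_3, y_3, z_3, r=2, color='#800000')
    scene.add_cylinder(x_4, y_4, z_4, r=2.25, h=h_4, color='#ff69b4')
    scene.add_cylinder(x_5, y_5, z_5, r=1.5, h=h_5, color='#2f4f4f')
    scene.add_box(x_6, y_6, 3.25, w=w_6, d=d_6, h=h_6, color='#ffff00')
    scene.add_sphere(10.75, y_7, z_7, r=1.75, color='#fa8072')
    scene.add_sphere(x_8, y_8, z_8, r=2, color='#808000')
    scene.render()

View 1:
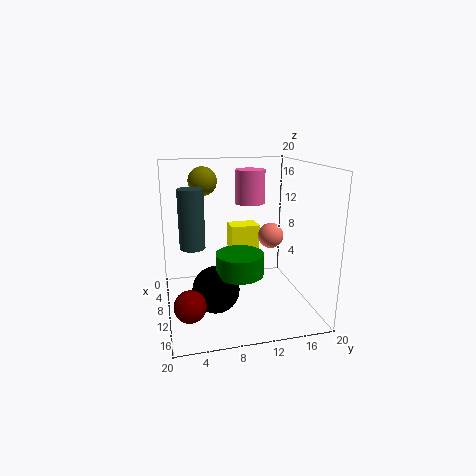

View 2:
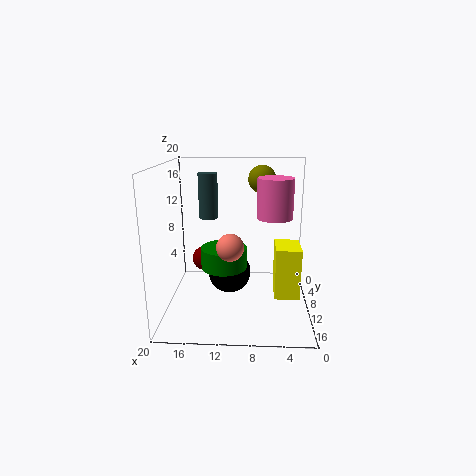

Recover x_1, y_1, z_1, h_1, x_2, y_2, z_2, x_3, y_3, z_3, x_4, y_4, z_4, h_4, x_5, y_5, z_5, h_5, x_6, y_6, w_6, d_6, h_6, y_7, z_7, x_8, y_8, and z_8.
x_1 = 12; y_1 = 9.75; z_1 = 5.5; h_1 = 3; x_2 = 11.5; y_2 = 6.5; z_2 = 3.25; x_3 = 16; y_3 = 2.5; z_3 = 3.75; x_4 = 5.25; y_4 = 13; z_4 = 13.75; h_4 = 5; x_5 = 15; y_5 = 3.25; z_5 = 11; h_5 = 7; x_6 = 1.75; y_6 = 10.25; w_6 = 3.25; d_6 = 4.5; h_6 = 6.75; y_7 = 14.5; z_7 = 10.25; x_8 = 6.75; y_8 = 5.75; z_8 = 17.5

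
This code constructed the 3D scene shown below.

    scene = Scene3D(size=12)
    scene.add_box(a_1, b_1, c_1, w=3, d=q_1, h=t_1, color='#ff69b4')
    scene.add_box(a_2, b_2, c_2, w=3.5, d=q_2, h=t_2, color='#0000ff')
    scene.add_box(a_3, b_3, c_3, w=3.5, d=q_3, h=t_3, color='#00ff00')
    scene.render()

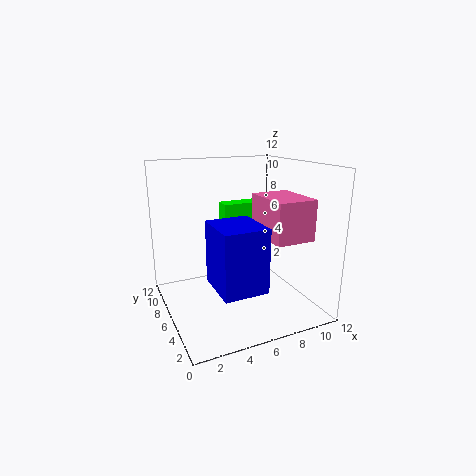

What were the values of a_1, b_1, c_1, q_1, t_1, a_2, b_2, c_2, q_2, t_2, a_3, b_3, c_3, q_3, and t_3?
a_1 = 6.5
b_1 = 0.5
c_1 = 7
q_1 = 4
t_1 = 3
a_2 = 3
b_2 = 1.5
c_2 = 3
q_2 = 4
t_2 = 5
a_3 = 5.5
b_3 = 7.5
c_3 = 5.5
q_3 = 1.5
t_3 = 3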